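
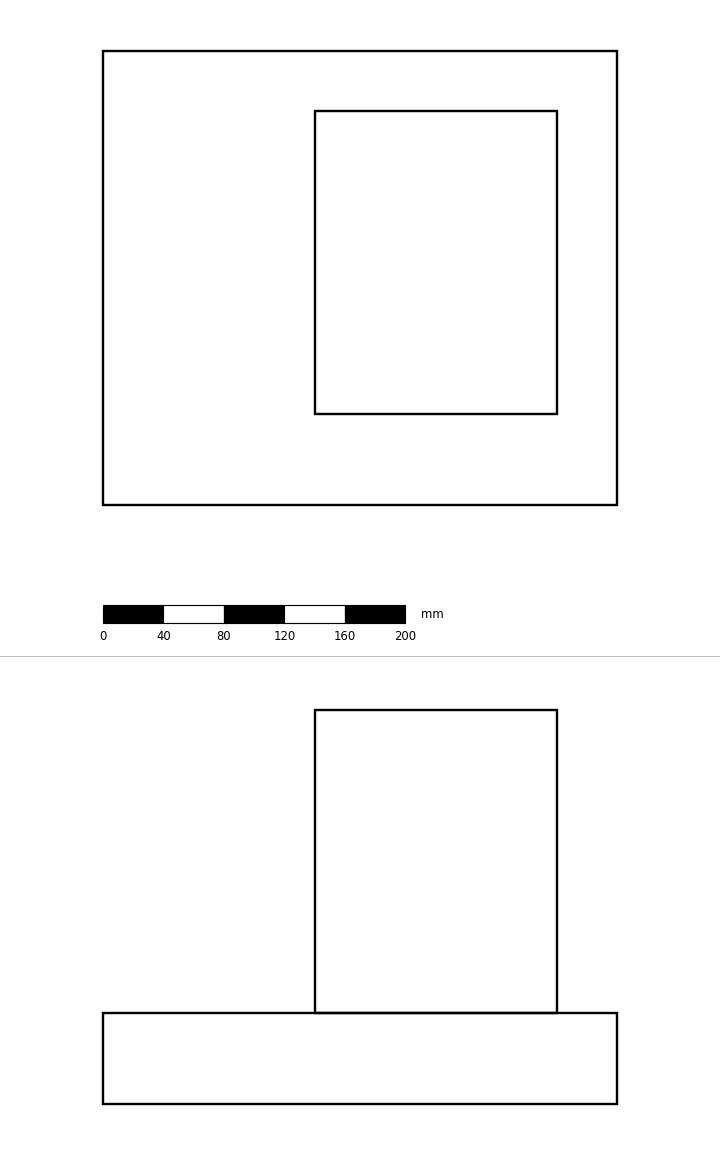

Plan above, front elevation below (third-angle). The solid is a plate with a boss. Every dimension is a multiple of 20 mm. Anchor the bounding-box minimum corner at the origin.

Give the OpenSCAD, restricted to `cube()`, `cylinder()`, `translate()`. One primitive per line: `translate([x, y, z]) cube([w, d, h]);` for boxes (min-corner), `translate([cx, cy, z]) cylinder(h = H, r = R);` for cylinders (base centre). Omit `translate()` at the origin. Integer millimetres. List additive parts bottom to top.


cube([340, 300, 60]);
translate([140, 60, 60]) cube([160, 200, 200]);


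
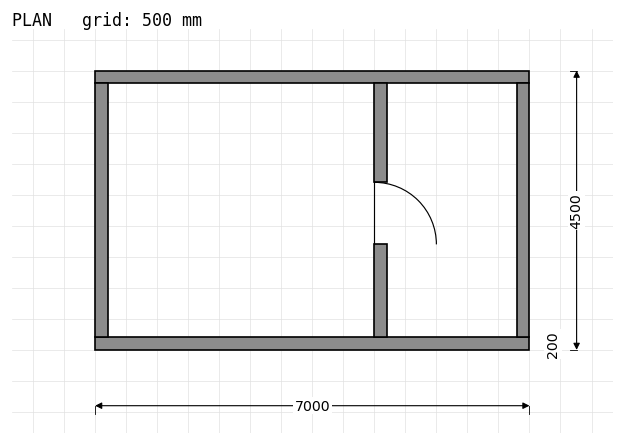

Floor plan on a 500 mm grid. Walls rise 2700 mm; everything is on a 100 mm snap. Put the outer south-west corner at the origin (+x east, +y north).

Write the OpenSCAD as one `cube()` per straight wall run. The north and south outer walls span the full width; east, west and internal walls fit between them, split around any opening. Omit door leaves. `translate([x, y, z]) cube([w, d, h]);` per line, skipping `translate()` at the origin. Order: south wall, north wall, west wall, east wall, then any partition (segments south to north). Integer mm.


cube([7000, 200, 2700]);
translate([0, 4300, 0]) cube([7000, 200, 2700]);
translate([0, 200, 0]) cube([200, 4100, 2700]);
translate([6800, 200, 0]) cube([200, 4100, 2700]);
translate([4500, 200, 0]) cube([200, 1500, 2700]);
translate([4500, 2700, 0]) cube([200, 1600, 2700]);


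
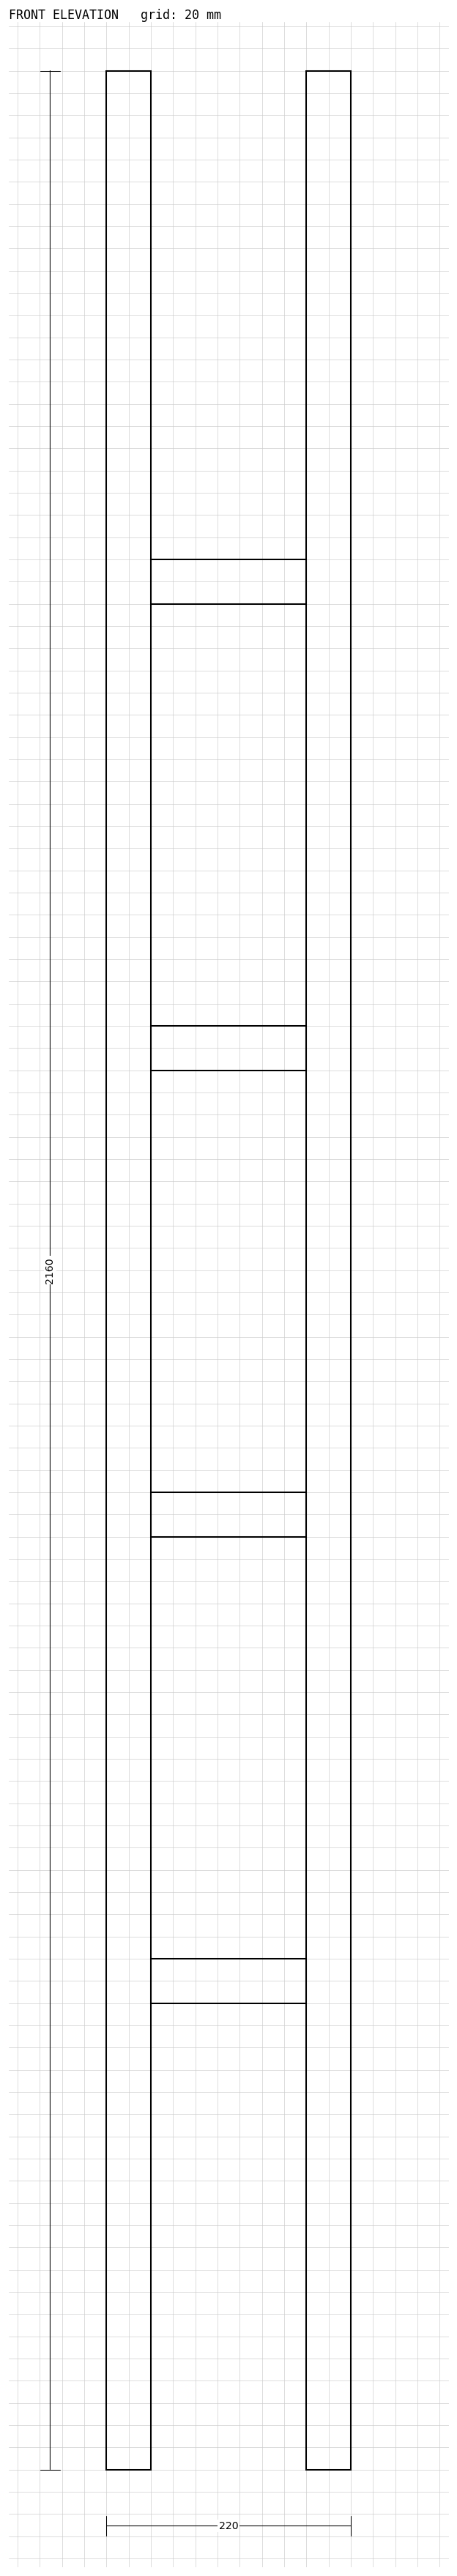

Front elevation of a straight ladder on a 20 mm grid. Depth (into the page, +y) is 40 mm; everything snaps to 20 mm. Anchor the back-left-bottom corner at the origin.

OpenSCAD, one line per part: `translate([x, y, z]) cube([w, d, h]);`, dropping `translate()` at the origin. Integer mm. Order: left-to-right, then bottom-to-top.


cube([40, 40, 2160]);
translate([40, 0, 420]) cube([140, 40, 40]);
translate([40, 0, 840]) cube([140, 40, 40]);
translate([40, 0, 1260]) cube([140, 40, 40]);
translate([40, 0, 1680]) cube([140, 40, 40]);
translate([180, 0, 0]) cube([40, 40, 2160]);


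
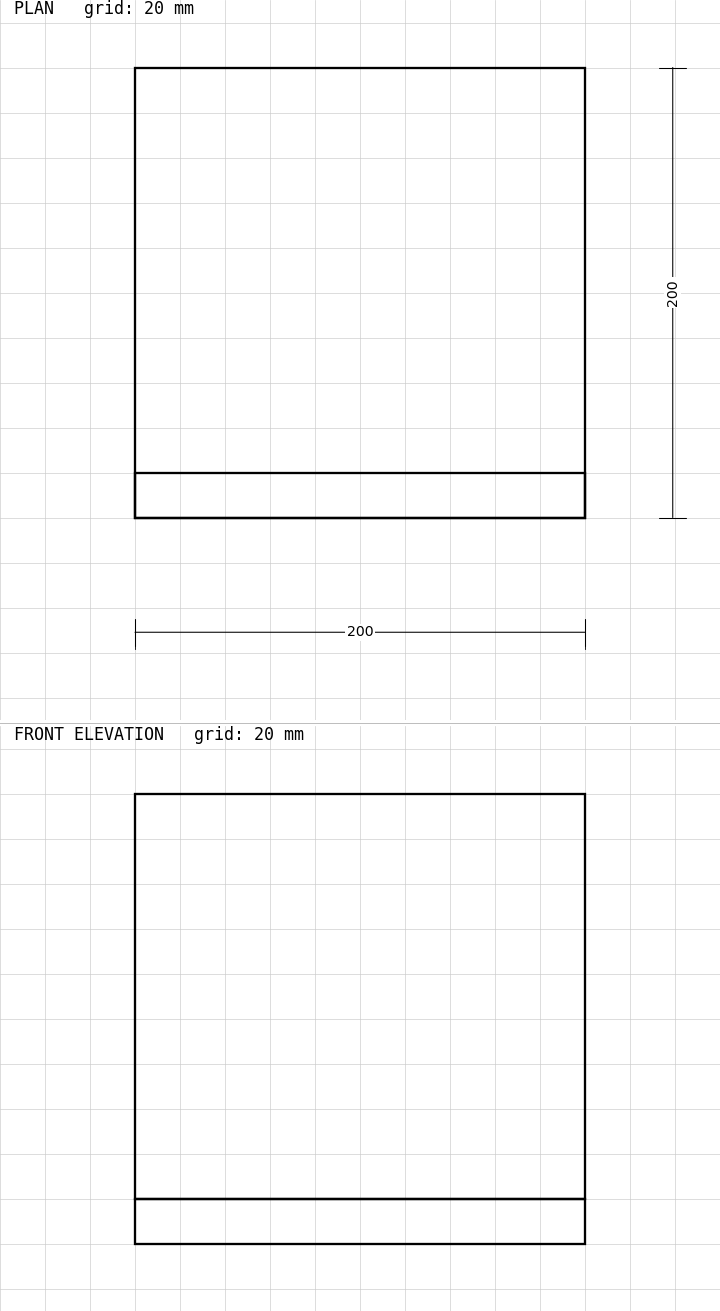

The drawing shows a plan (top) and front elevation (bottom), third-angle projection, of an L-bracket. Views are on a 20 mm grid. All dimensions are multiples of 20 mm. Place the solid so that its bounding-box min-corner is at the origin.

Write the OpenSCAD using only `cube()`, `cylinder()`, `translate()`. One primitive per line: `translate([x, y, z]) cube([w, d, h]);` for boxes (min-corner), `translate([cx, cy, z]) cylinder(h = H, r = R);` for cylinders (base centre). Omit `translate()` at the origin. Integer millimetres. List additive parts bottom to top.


cube([200, 200, 20]);
translate([0, 0, 20]) cube([200, 20, 180]);


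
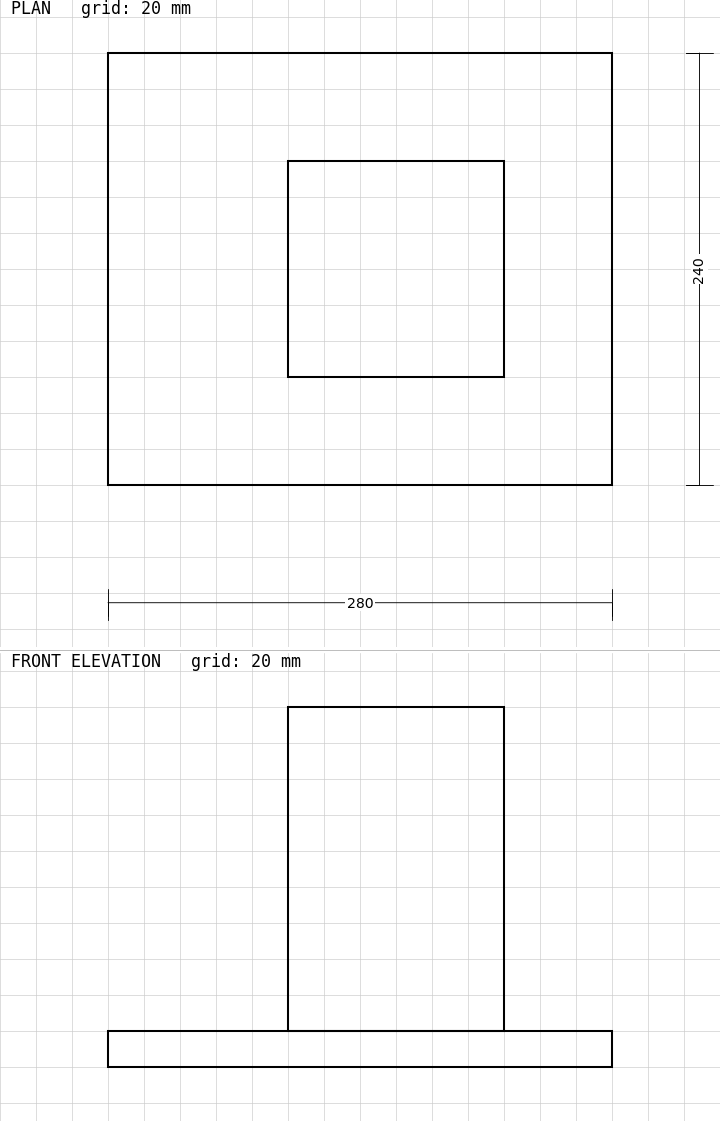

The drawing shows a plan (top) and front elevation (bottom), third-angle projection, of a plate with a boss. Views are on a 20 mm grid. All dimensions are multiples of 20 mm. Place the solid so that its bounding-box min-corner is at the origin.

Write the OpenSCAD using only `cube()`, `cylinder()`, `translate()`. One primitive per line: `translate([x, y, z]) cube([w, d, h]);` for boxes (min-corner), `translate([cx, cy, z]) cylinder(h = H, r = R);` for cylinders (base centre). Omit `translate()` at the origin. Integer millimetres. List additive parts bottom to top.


cube([280, 240, 20]);
translate([100, 60, 20]) cube([120, 120, 180]);


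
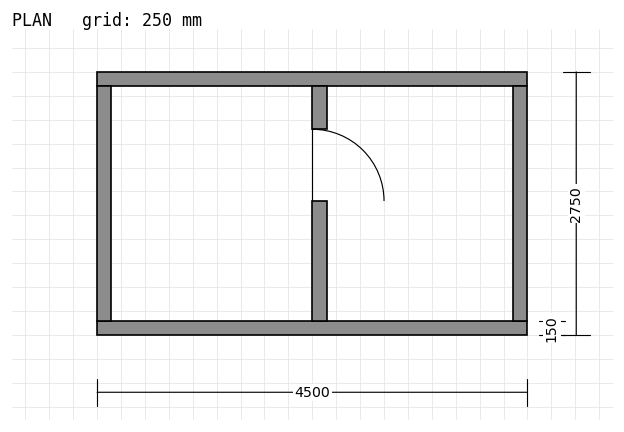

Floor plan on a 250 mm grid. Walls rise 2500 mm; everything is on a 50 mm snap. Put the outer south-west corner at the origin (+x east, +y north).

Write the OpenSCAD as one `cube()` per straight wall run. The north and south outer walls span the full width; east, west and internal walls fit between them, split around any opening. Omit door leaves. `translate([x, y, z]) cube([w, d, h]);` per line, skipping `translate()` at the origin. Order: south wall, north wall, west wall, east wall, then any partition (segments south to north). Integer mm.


cube([4500, 150, 2500]);
translate([0, 2600, 0]) cube([4500, 150, 2500]);
translate([0, 150, 0]) cube([150, 2450, 2500]);
translate([4350, 150, 0]) cube([150, 2450, 2500]);
translate([2250, 150, 0]) cube([150, 1250, 2500]);
translate([2250, 2150, 0]) cube([150, 450, 2500]);


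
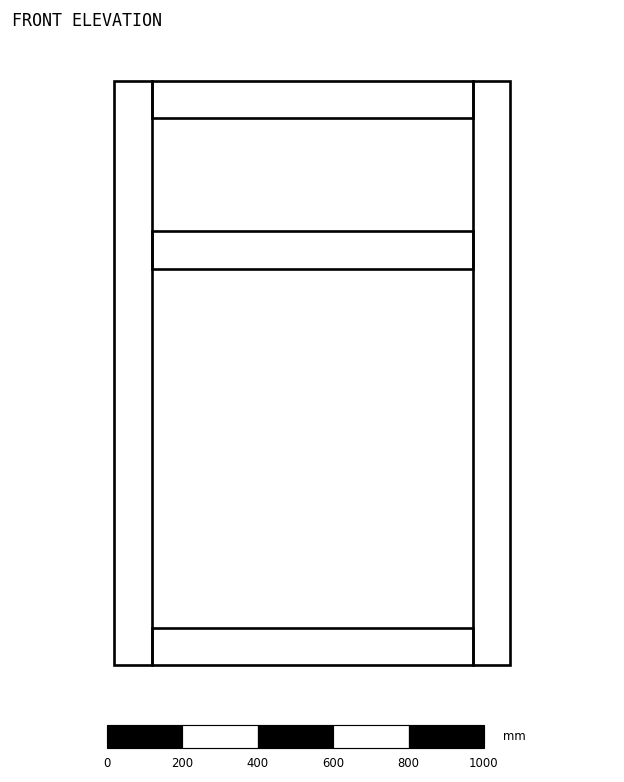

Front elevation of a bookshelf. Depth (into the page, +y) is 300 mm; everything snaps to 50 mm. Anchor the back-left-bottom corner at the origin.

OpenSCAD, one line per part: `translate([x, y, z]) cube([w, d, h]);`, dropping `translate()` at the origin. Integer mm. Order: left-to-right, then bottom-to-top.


cube([100, 300, 1550]);
translate([100, 0, 0]) cube([850, 300, 100]);
translate([100, 0, 1050]) cube([850, 300, 100]);
translate([100, 0, 1450]) cube([850, 300, 100]);
translate([950, 0, 0]) cube([100, 300, 1550]);


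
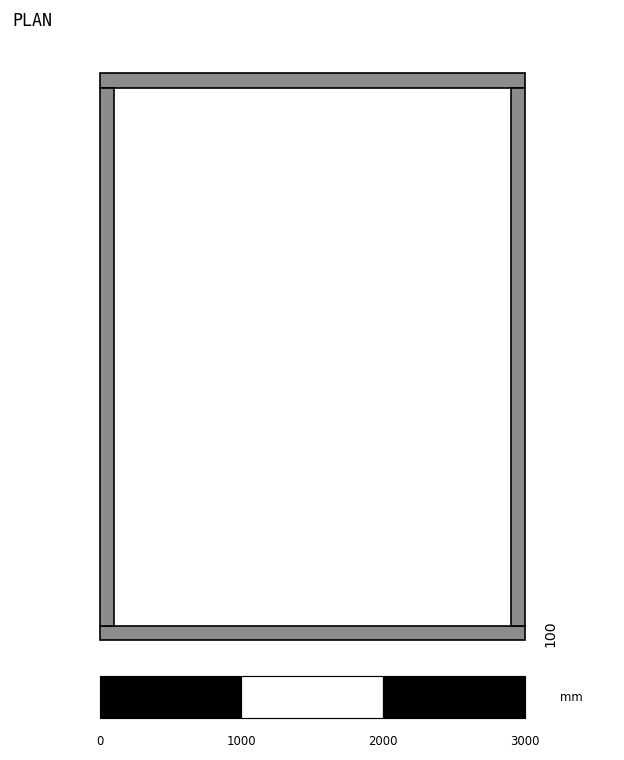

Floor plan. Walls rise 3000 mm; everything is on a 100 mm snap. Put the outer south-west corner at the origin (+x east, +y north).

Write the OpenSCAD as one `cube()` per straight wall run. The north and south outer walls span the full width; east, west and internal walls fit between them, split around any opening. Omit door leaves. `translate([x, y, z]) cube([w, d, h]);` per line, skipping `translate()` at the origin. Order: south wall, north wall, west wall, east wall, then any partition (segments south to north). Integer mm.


cube([3000, 100, 3000]);
translate([0, 3900, 0]) cube([3000, 100, 3000]);
translate([0, 100, 0]) cube([100, 3800, 3000]);
translate([2900, 100, 0]) cube([100, 3800, 3000]);


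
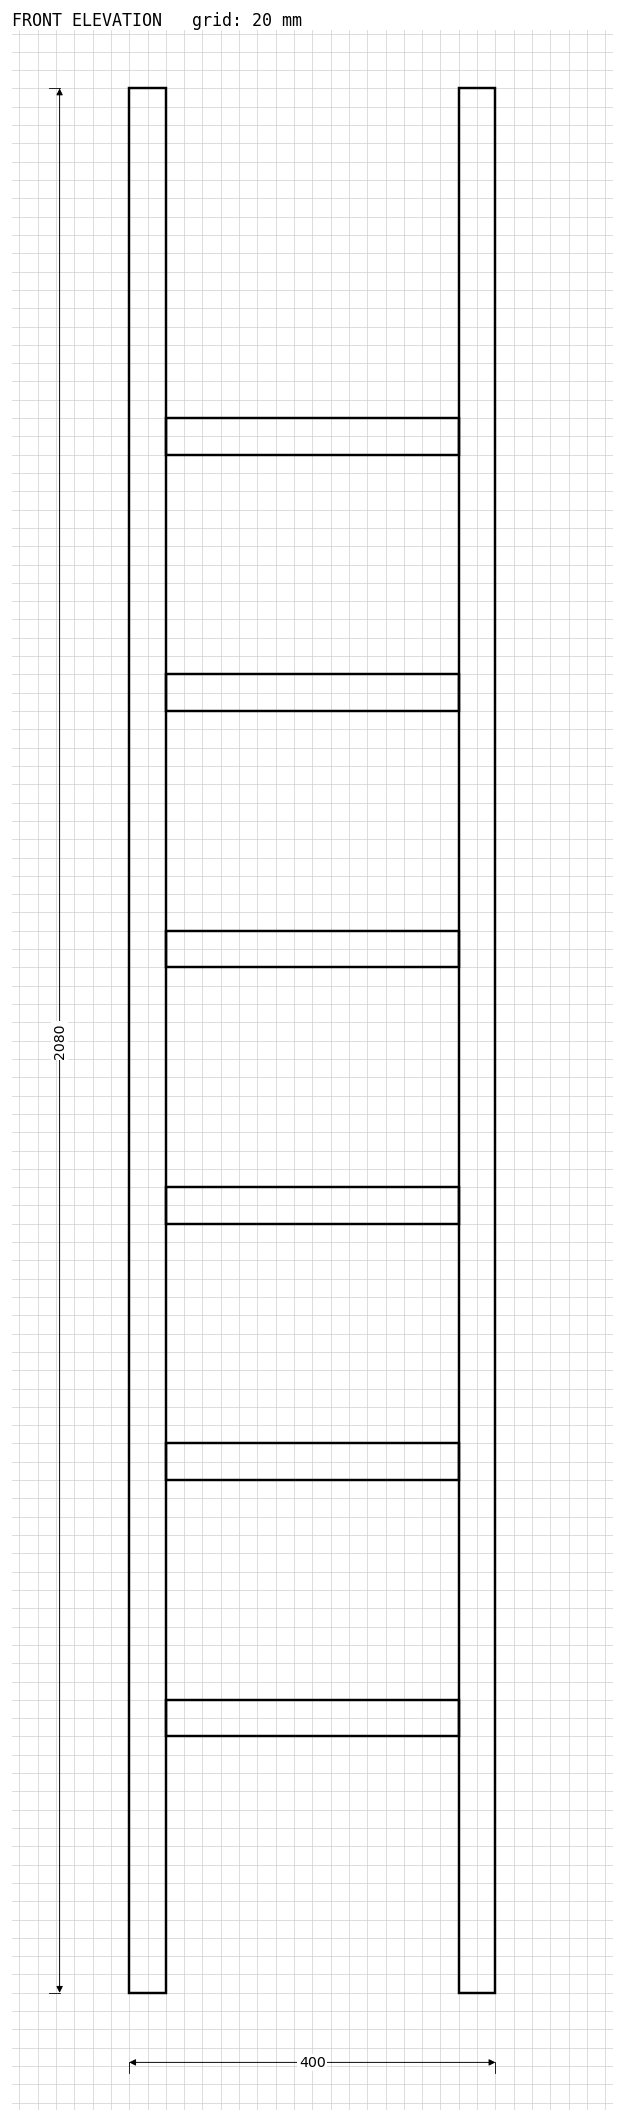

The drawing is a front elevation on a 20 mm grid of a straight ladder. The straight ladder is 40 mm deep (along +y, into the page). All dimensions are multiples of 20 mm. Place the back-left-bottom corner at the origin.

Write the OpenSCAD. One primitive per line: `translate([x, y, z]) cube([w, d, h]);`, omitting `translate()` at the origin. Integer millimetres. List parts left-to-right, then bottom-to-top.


cube([40, 40, 2080]);
translate([40, 0, 280]) cube([320, 40, 40]);
translate([40, 0, 560]) cube([320, 40, 40]);
translate([40, 0, 840]) cube([320, 40, 40]);
translate([40, 0, 1120]) cube([320, 40, 40]);
translate([40, 0, 1400]) cube([320, 40, 40]);
translate([40, 0, 1680]) cube([320, 40, 40]);
translate([360, 0, 0]) cube([40, 40, 2080]);


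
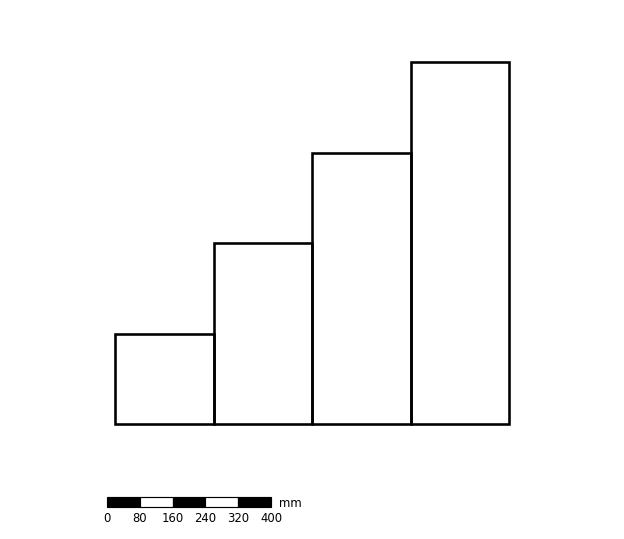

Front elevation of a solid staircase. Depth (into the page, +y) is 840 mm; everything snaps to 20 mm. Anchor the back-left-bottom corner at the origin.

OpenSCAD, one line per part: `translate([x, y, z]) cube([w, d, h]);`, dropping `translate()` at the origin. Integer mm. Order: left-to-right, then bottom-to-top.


cube([240, 840, 220]);
translate([240, 0, 0]) cube([240, 840, 440]);
translate([480, 0, 0]) cube([240, 840, 660]);
translate([720, 0, 0]) cube([240, 840, 880]);


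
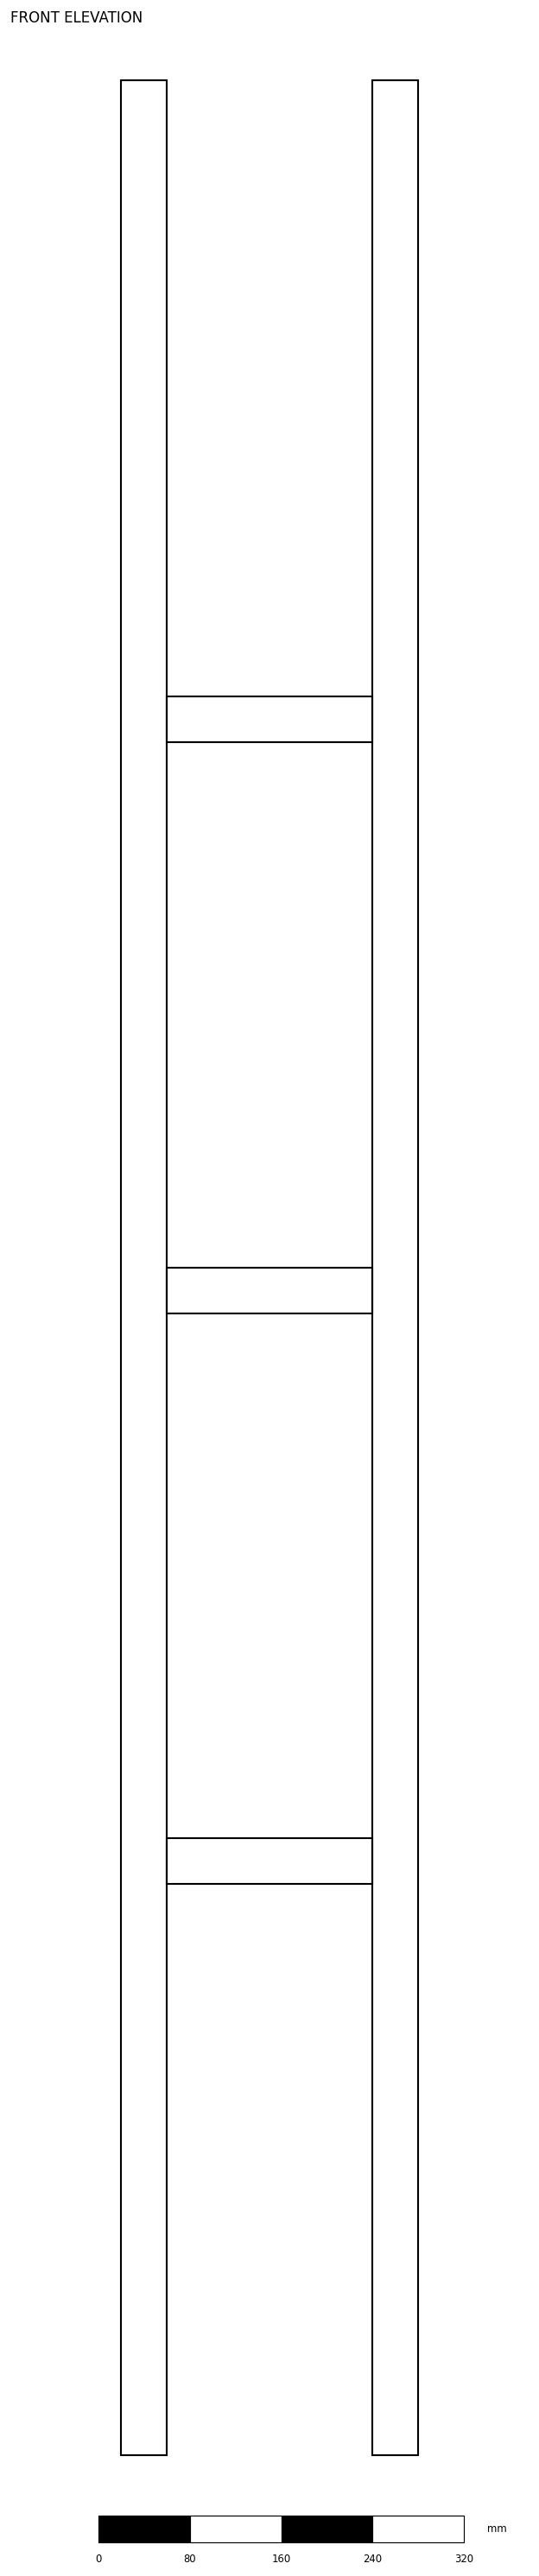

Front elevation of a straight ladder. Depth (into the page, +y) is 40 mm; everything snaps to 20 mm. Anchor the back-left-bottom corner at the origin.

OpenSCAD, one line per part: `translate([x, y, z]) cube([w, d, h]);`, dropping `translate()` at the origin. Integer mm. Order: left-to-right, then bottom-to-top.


cube([40, 40, 2080]);
translate([40, 0, 500]) cube([180, 40, 40]);
translate([40, 0, 1000]) cube([180, 40, 40]);
translate([40, 0, 1500]) cube([180, 40, 40]);
translate([220, 0, 0]) cube([40, 40, 2080]);


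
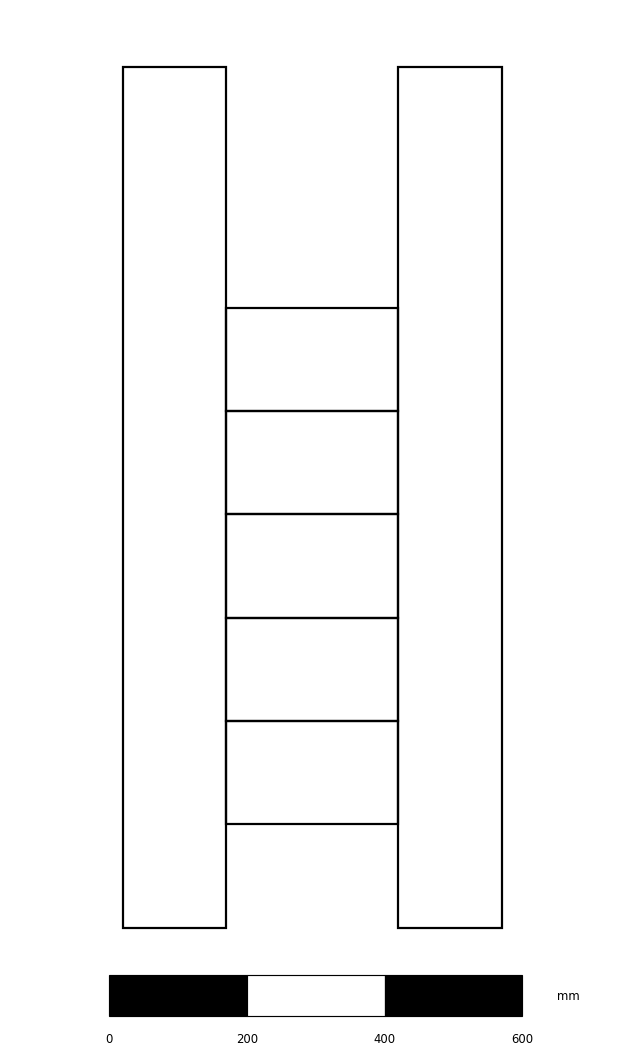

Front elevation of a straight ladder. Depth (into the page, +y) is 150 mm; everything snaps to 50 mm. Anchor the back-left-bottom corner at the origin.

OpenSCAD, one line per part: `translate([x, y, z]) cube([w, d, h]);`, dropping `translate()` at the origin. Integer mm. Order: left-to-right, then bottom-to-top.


cube([150, 150, 1250]);
translate([150, 0, 150]) cube([250, 150, 150]);
translate([150, 0, 300]) cube([250, 150, 150]);
translate([150, 0, 450]) cube([250, 150, 150]);
translate([150, 0, 600]) cube([250, 150, 150]);
translate([150, 0, 750]) cube([250, 150, 150]);
translate([400, 0, 0]) cube([150, 150, 1250]);


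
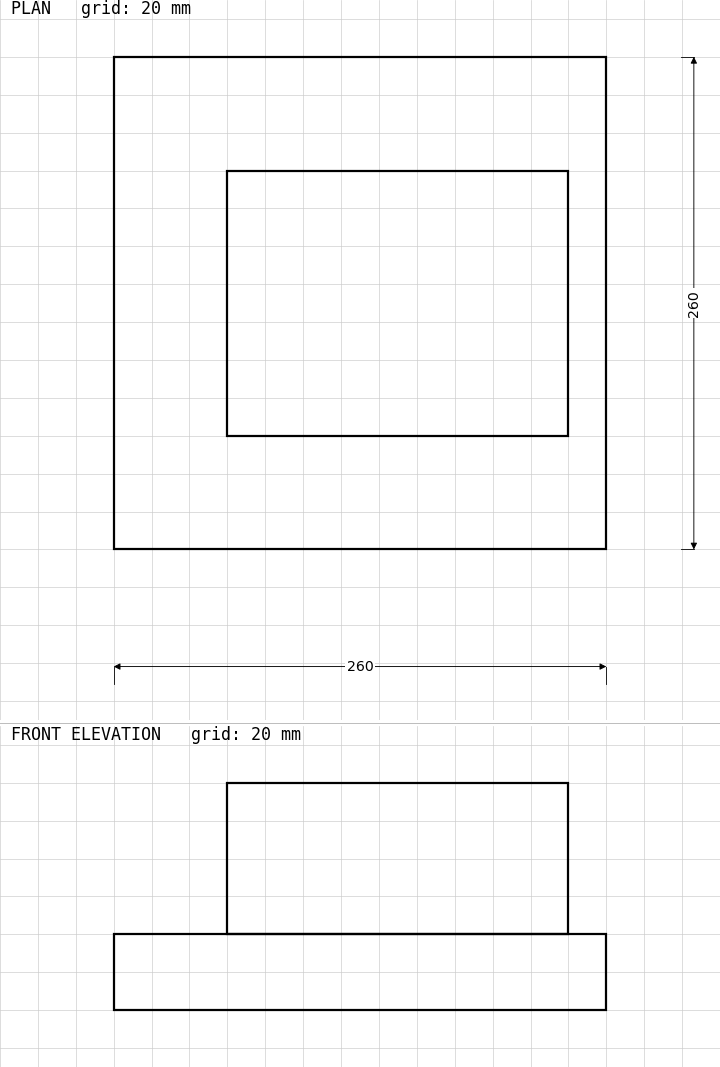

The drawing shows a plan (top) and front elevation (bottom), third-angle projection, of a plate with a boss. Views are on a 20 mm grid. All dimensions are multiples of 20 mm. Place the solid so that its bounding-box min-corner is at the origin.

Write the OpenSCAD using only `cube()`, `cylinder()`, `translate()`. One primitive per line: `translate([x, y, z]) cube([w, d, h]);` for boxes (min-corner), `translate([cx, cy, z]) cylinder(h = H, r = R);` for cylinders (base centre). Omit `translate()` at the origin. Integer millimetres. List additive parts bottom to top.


cube([260, 260, 40]);
translate([60, 60, 40]) cube([180, 140, 80]);


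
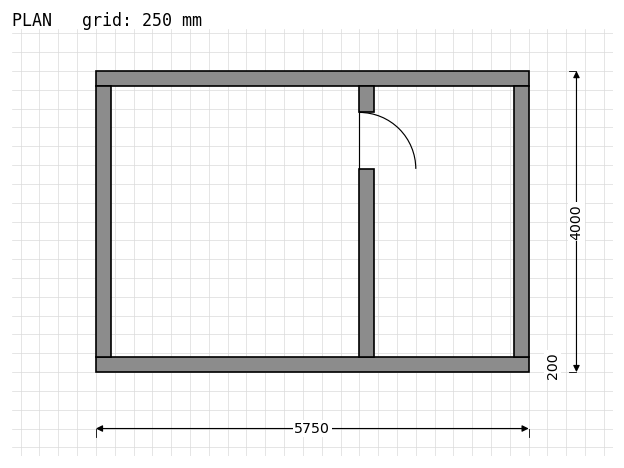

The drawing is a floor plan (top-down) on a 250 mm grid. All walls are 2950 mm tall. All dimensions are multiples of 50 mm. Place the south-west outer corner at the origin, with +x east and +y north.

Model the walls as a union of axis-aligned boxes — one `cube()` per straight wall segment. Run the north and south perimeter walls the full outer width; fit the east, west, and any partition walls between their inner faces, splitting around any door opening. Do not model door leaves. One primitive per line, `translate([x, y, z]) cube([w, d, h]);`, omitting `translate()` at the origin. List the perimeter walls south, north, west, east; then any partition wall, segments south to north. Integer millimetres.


cube([5750, 200, 2950]);
translate([0, 3800, 0]) cube([5750, 200, 2950]);
translate([0, 200, 0]) cube([200, 3600, 2950]);
translate([5550, 200, 0]) cube([200, 3600, 2950]);
translate([3500, 200, 0]) cube([200, 2500, 2950]);
translate([3500, 3450, 0]) cube([200, 350, 2950]);


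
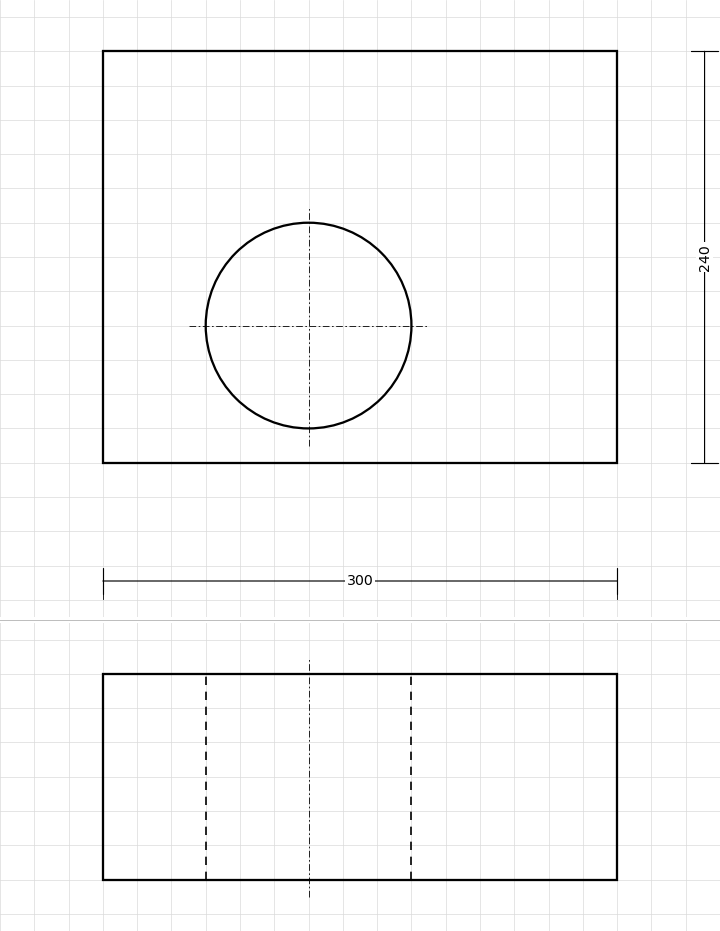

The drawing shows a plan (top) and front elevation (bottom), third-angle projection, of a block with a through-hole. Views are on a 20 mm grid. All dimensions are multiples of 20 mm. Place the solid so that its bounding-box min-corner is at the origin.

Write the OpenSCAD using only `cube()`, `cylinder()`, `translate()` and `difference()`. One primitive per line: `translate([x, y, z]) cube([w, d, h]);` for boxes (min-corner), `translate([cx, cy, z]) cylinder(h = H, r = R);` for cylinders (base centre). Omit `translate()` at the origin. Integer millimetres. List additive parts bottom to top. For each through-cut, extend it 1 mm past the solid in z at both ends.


difference() {
  cube([300, 240, 120]);
  translate([120, 80, -1]) cylinder(h = 122, r = 60);
}


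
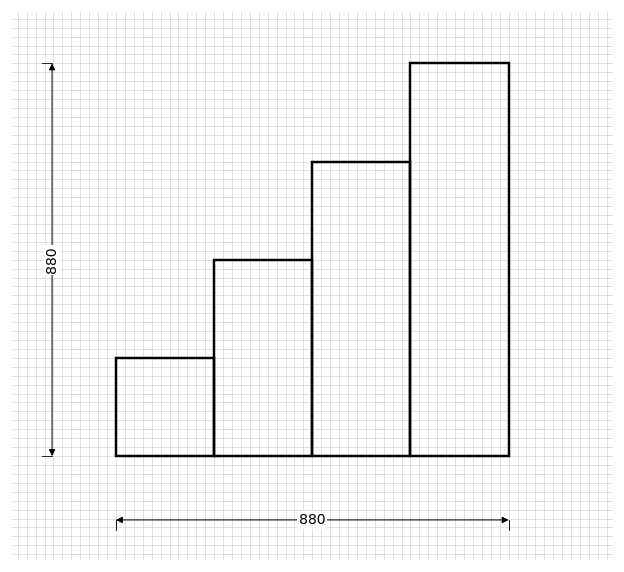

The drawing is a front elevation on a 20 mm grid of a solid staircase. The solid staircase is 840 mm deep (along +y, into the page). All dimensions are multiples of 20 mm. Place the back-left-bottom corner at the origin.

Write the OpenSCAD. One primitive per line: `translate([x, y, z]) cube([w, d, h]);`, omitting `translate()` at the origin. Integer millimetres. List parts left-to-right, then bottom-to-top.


cube([220, 840, 220]);
translate([220, 0, 0]) cube([220, 840, 440]);
translate([440, 0, 0]) cube([220, 840, 660]);
translate([660, 0, 0]) cube([220, 840, 880]);


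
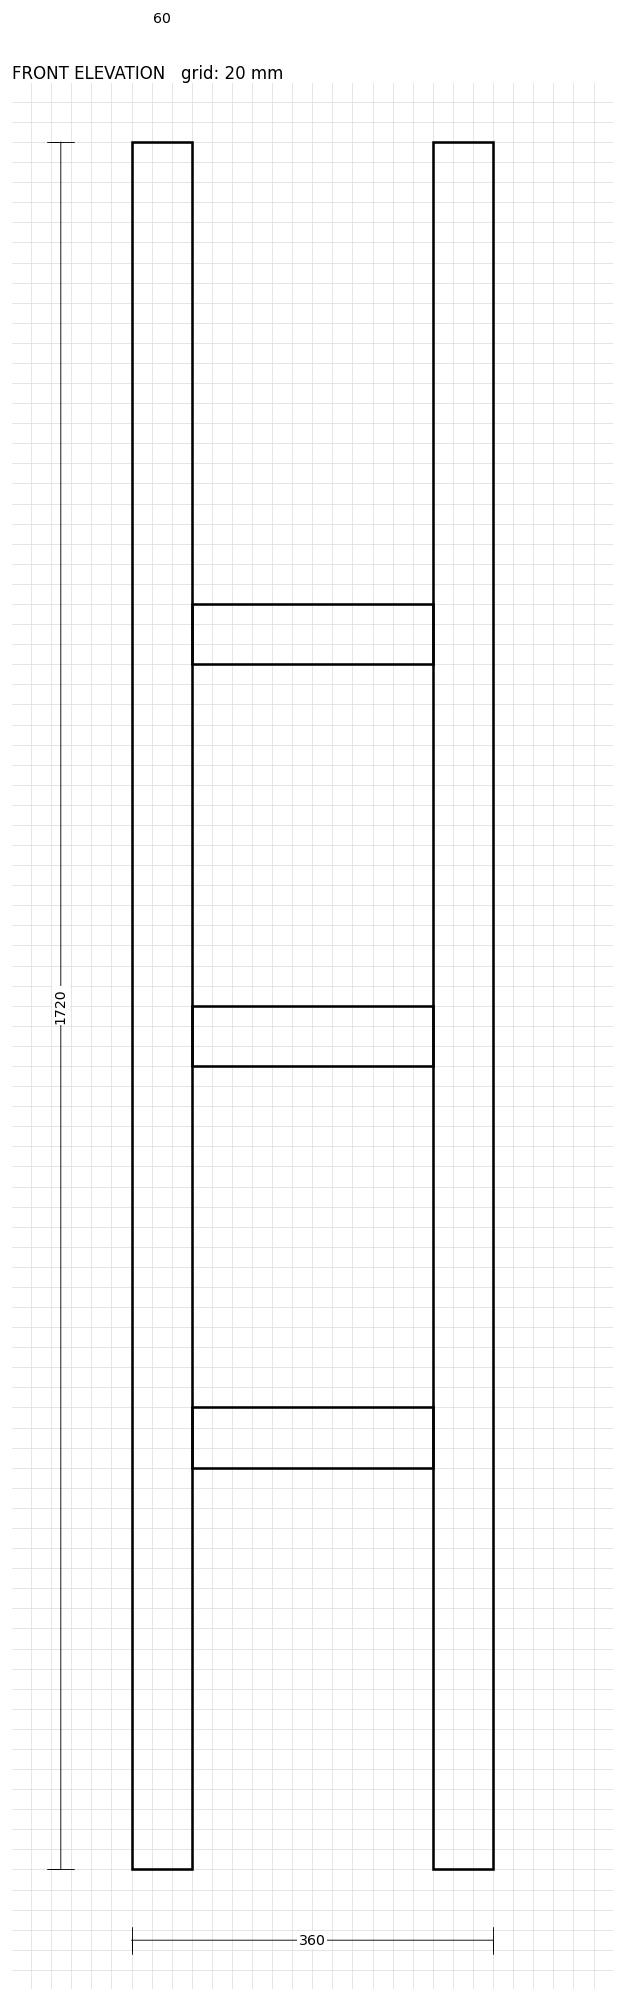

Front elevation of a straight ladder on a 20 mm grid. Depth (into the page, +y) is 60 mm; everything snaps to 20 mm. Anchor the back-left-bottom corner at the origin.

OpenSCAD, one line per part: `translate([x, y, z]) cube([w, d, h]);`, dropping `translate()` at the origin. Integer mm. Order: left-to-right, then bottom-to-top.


cube([60, 60, 1720]);
translate([60, 0, 400]) cube([240, 60, 60]);
translate([60, 0, 800]) cube([240, 60, 60]);
translate([60, 0, 1200]) cube([240, 60, 60]);
translate([300, 0, 0]) cube([60, 60, 1720]);


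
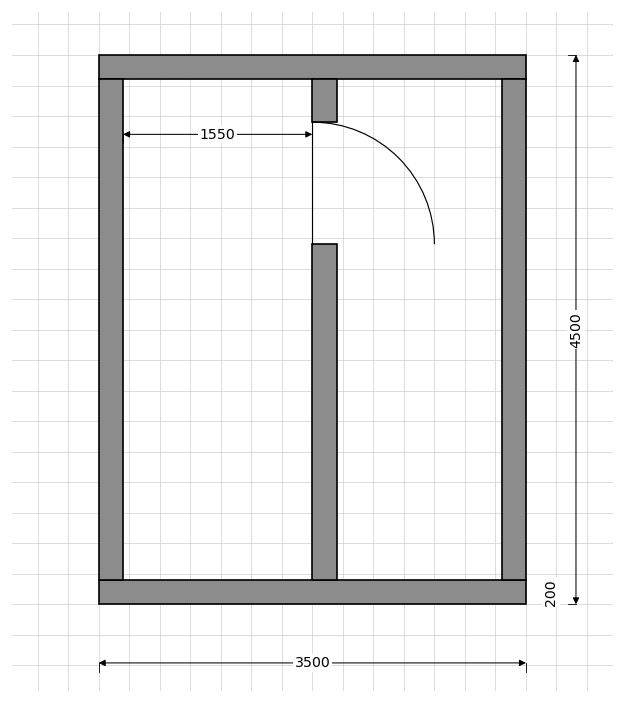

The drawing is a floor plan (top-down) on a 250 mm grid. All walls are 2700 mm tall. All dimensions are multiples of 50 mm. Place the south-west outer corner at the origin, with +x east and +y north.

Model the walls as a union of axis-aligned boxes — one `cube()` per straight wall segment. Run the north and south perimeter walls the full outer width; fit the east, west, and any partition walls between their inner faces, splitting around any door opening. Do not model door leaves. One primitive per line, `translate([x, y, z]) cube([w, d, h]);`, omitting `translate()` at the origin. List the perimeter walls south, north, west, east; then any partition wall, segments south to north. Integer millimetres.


cube([3500, 200, 2700]);
translate([0, 4300, 0]) cube([3500, 200, 2700]);
translate([0, 200, 0]) cube([200, 4100, 2700]);
translate([3300, 200, 0]) cube([200, 4100, 2700]);
translate([1750, 200, 0]) cube([200, 2750, 2700]);
translate([1750, 3950, 0]) cube([200, 350, 2700]);


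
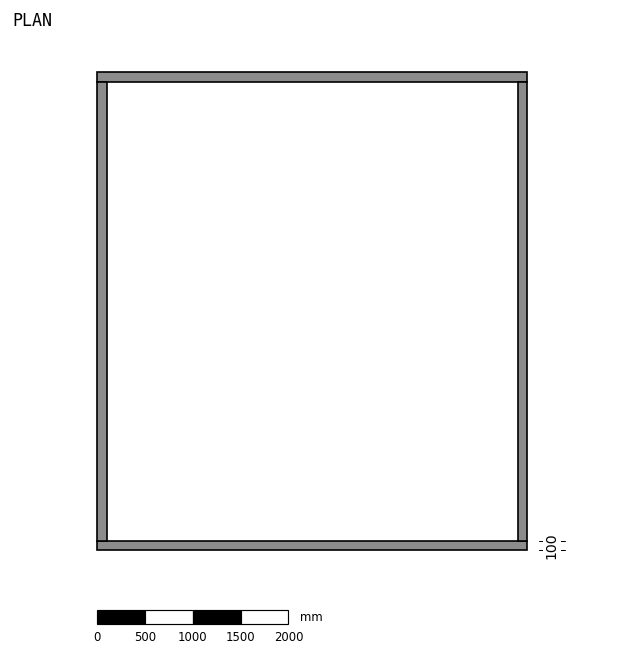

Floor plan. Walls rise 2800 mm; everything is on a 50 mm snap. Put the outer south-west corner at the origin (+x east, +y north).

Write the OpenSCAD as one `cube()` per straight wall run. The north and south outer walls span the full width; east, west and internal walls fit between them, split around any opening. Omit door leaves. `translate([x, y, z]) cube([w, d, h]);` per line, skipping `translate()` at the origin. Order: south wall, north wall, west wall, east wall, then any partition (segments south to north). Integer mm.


cube([4500, 100, 2800]);
translate([0, 4900, 0]) cube([4500, 100, 2800]);
translate([0, 100, 0]) cube([100, 4800, 2800]);
translate([4400, 100, 0]) cube([100, 4800, 2800]);


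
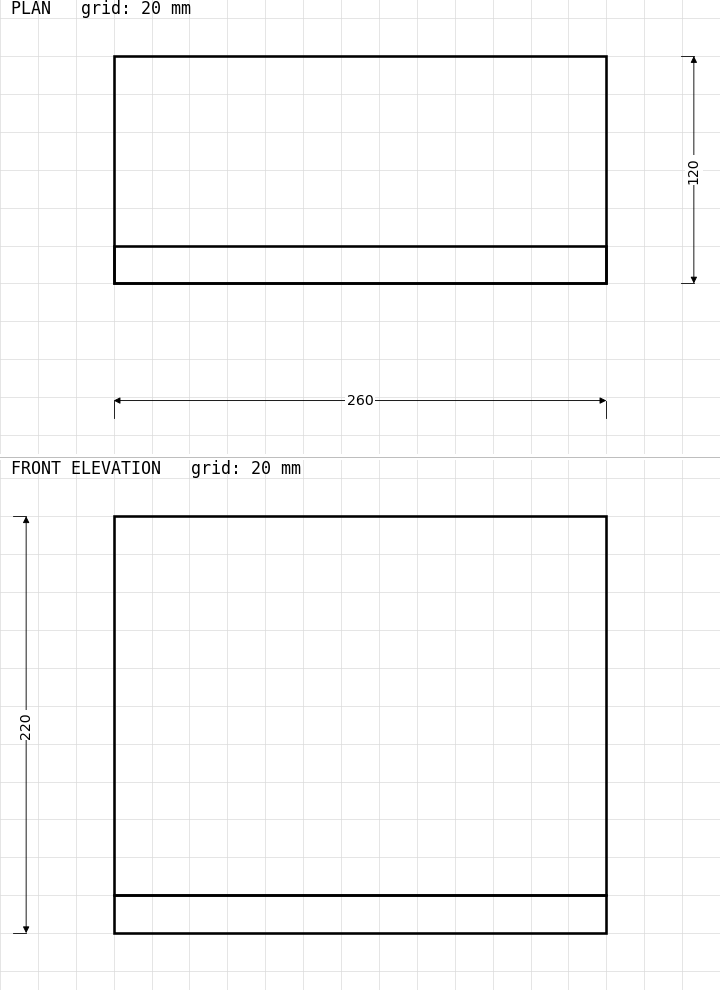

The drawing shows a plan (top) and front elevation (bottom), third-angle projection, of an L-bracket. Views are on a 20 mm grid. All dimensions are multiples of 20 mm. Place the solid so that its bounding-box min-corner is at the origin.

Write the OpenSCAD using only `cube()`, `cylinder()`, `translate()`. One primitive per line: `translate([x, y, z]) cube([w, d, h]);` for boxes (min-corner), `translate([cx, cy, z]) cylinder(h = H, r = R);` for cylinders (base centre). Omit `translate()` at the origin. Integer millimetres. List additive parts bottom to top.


cube([260, 120, 20]);
translate([0, 0, 20]) cube([260, 20, 200]);


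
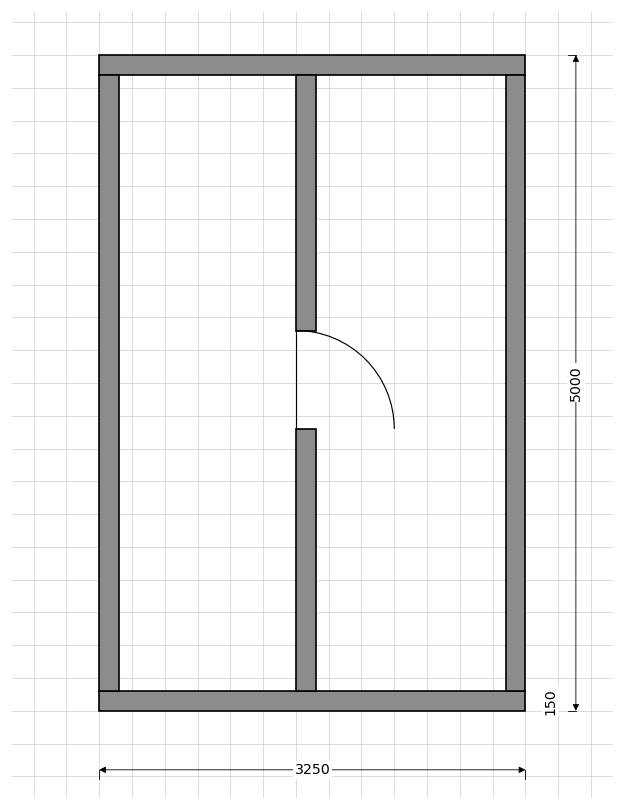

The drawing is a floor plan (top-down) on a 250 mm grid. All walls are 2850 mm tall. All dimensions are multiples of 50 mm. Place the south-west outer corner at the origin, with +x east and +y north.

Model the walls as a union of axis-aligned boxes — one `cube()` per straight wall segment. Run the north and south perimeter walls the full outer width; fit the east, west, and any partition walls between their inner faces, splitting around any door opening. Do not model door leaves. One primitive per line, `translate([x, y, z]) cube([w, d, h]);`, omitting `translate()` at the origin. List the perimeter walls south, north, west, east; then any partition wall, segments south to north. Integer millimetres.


cube([3250, 150, 2850]);
translate([0, 4850, 0]) cube([3250, 150, 2850]);
translate([0, 150, 0]) cube([150, 4700, 2850]);
translate([3100, 150, 0]) cube([150, 4700, 2850]);
translate([1500, 150, 0]) cube([150, 2000, 2850]);
translate([1500, 2900, 0]) cube([150, 1950, 2850]);


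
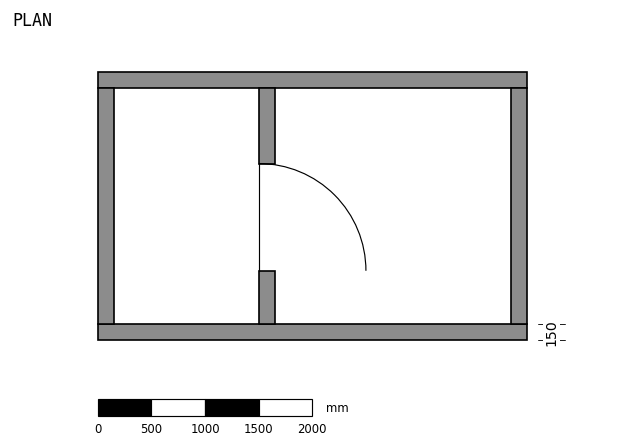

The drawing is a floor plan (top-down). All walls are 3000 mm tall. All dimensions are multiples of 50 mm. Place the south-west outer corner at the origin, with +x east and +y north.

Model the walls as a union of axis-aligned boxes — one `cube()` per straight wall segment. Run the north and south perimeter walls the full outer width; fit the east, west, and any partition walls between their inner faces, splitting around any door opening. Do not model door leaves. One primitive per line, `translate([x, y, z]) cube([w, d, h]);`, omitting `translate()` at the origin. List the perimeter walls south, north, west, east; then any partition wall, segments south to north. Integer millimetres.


cube([4000, 150, 3000]);
translate([0, 2350, 0]) cube([4000, 150, 3000]);
translate([0, 150, 0]) cube([150, 2200, 3000]);
translate([3850, 150, 0]) cube([150, 2200, 3000]);
translate([1500, 150, 0]) cube([150, 500, 3000]);
translate([1500, 1650, 0]) cube([150, 700, 3000]);


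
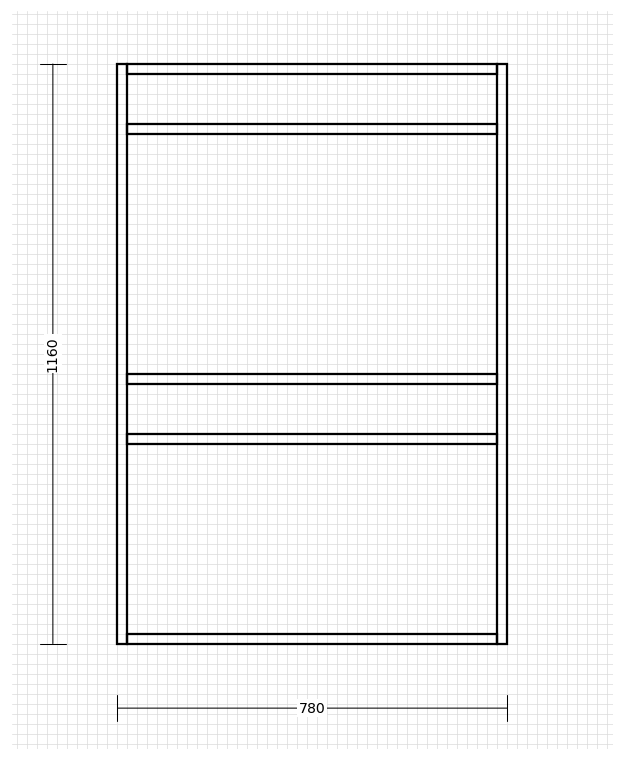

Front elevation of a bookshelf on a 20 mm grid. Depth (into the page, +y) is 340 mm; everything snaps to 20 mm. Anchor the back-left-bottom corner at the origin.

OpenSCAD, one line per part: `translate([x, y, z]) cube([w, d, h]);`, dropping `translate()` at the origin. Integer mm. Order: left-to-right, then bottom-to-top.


cube([20, 340, 1160]);
translate([20, 0, 0]) cube([740, 340, 20]);
translate([20, 0, 400]) cube([740, 340, 20]);
translate([20, 0, 520]) cube([740, 340, 20]);
translate([20, 0, 1020]) cube([740, 340, 20]);
translate([20, 0, 1140]) cube([740, 340, 20]);
translate([760, 0, 0]) cube([20, 340, 1160]);


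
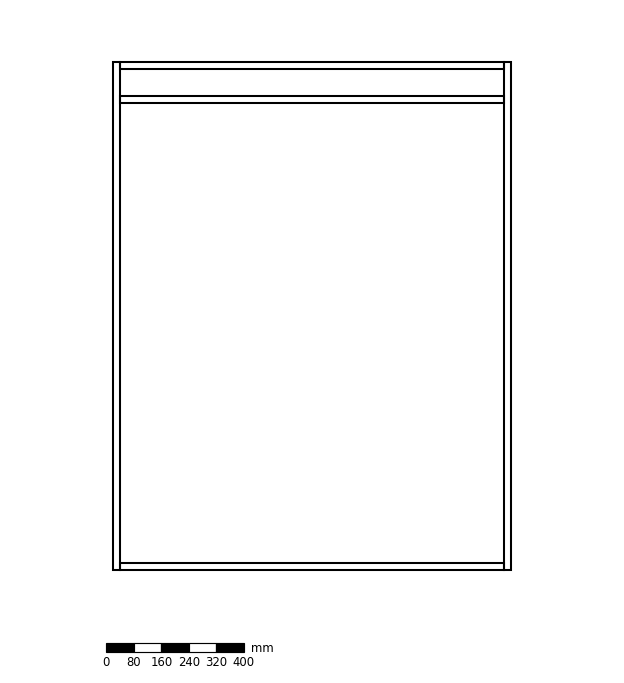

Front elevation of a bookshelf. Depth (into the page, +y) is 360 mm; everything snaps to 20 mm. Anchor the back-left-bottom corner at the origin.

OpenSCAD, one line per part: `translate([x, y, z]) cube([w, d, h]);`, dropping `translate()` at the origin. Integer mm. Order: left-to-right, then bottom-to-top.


cube([20, 360, 1480]);
translate([20, 0, 0]) cube([1120, 360, 20]);
translate([20, 0, 1360]) cube([1120, 360, 20]);
translate([20, 0, 1460]) cube([1120, 360, 20]);
translate([1140, 0, 0]) cube([20, 360, 1480]);


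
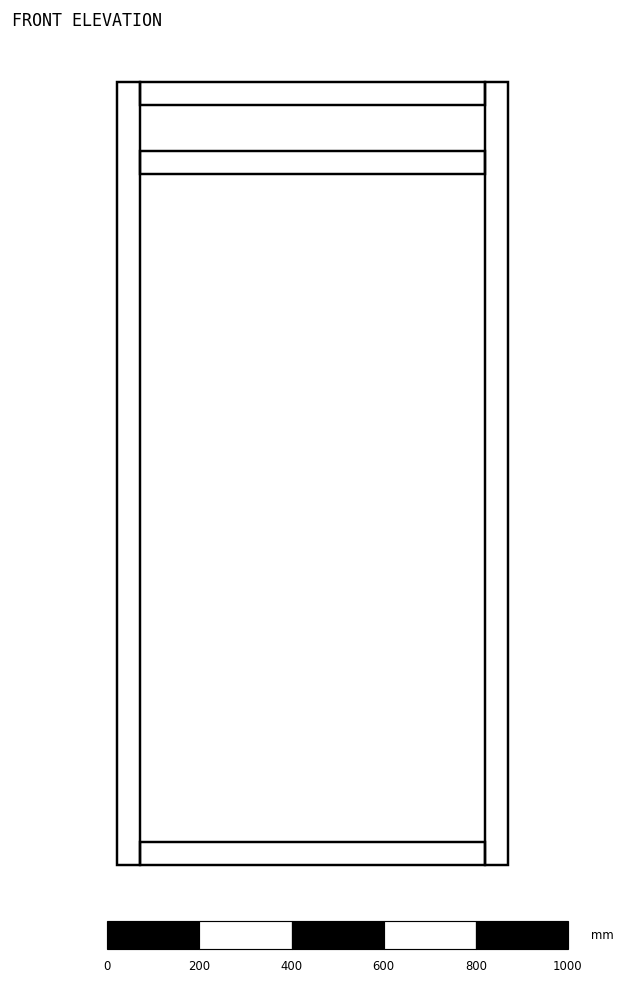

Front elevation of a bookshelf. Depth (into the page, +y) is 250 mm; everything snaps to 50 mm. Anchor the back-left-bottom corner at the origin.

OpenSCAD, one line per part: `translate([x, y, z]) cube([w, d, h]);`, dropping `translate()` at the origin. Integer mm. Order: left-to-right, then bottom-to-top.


cube([50, 250, 1700]);
translate([50, 0, 0]) cube([750, 250, 50]);
translate([50, 0, 1500]) cube([750, 250, 50]);
translate([50, 0, 1650]) cube([750, 250, 50]);
translate([800, 0, 0]) cube([50, 250, 1700]);


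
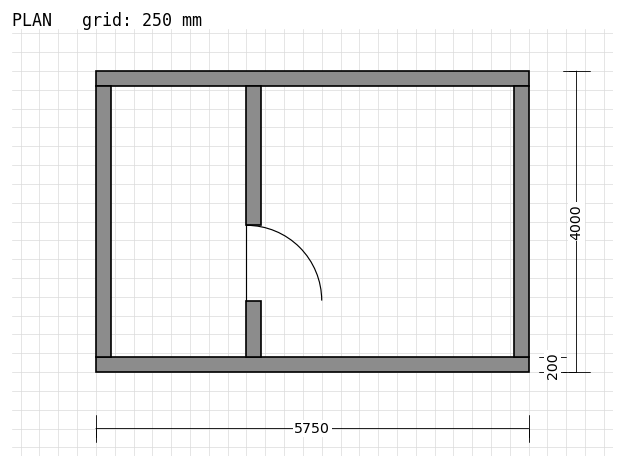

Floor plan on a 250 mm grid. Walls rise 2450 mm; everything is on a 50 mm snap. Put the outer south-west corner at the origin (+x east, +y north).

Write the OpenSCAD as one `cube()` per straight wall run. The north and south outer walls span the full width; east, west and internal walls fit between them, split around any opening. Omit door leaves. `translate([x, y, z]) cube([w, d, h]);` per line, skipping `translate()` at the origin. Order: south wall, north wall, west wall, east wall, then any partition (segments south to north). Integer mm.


cube([5750, 200, 2450]);
translate([0, 3800, 0]) cube([5750, 200, 2450]);
translate([0, 200, 0]) cube([200, 3600, 2450]);
translate([5550, 200, 0]) cube([200, 3600, 2450]);
translate([2000, 200, 0]) cube([200, 750, 2450]);
translate([2000, 1950, 0]) cube([200, 1850, 2450]);


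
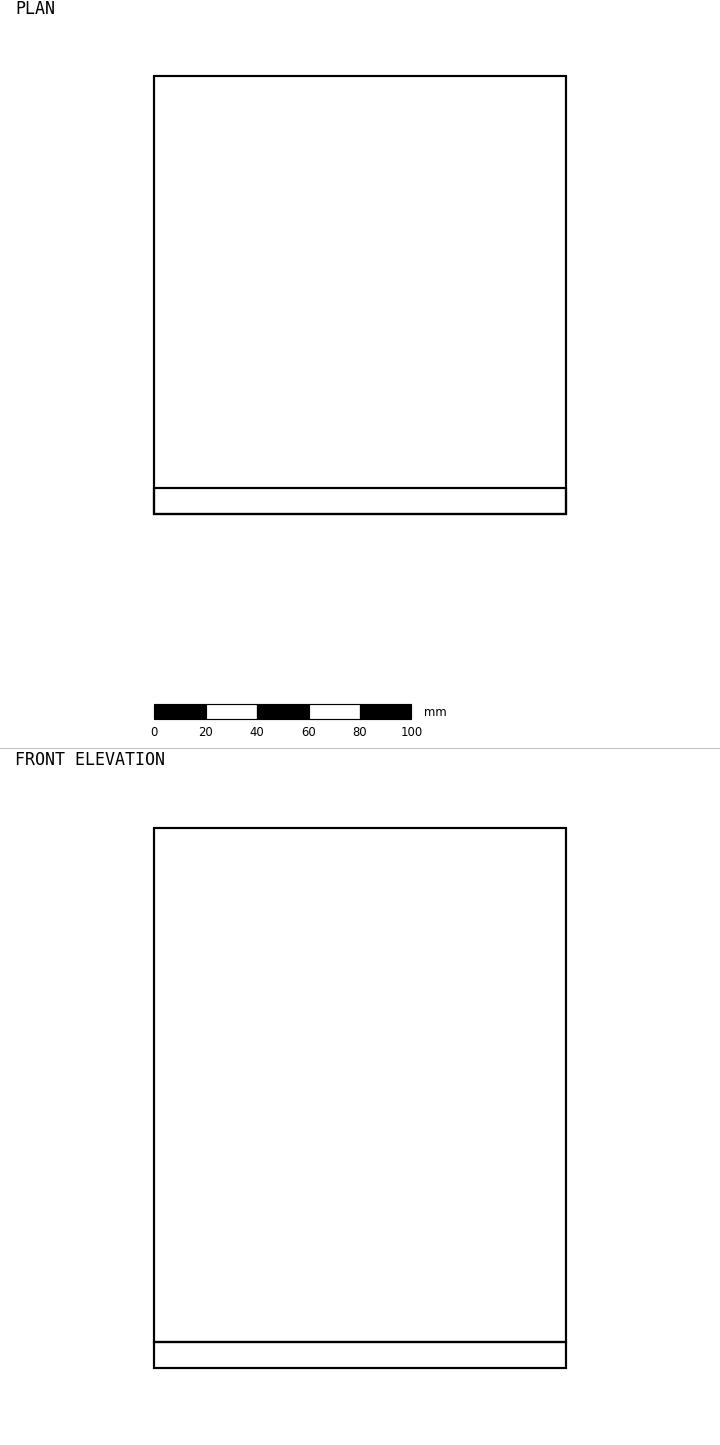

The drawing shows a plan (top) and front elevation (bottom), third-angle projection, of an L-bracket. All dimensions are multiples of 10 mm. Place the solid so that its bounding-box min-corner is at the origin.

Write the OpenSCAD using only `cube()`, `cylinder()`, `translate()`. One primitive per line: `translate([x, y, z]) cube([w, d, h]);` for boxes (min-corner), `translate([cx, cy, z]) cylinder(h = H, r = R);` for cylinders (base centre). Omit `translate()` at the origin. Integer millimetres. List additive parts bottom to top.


cube([160, 170, 10]);
translate([0, 0, 10]) cube([160, 10, 200]);


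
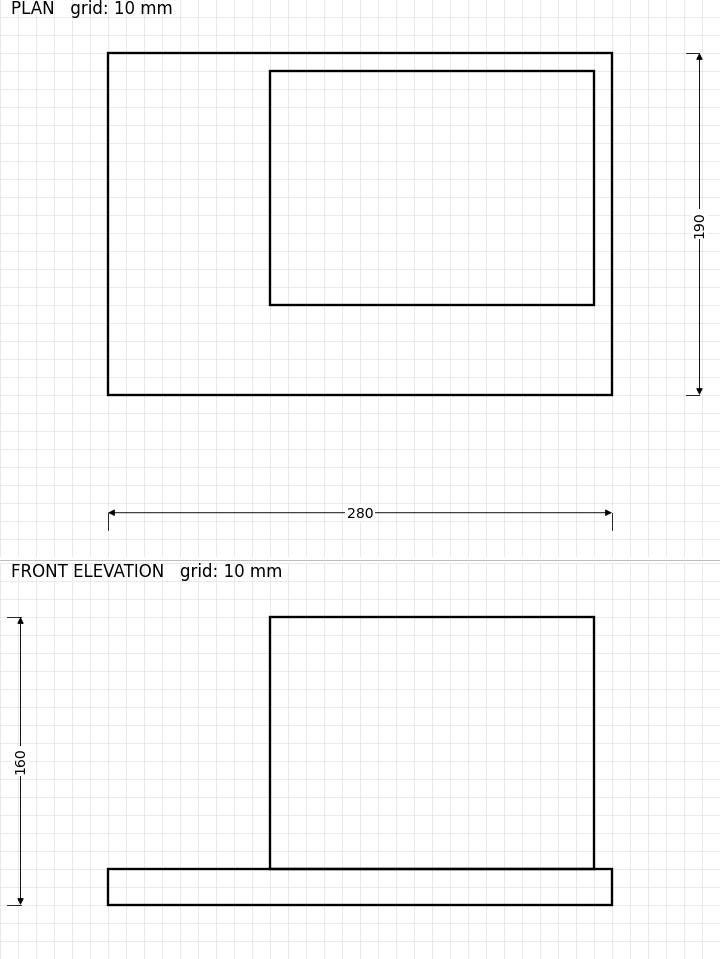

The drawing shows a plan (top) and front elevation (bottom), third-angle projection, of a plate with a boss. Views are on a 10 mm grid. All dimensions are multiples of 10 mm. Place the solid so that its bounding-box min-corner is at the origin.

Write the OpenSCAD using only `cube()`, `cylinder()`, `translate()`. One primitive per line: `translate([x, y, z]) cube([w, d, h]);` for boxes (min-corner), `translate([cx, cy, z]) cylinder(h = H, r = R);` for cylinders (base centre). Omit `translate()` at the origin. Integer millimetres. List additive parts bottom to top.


cube([280, 190, 20]);
translate([90, 50, 20]) cube([180, 130, 140]);


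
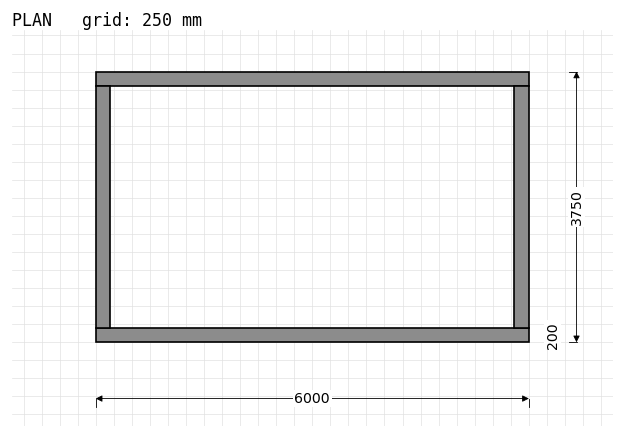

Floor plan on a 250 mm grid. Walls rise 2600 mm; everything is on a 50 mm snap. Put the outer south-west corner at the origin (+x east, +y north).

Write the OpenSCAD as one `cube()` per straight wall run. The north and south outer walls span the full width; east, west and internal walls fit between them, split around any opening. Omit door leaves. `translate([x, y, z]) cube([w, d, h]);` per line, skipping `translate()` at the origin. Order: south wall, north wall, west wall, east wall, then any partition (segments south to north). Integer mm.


cube([6000, 200, 2600]);
translate([0, 3550, 0]) cube([6000, 200, 2600]);
translate([0, 200, 0]) cube([200, 3350, 2600]);
translate([5800, 200, 0]) cube([200, 3350, 2600]);


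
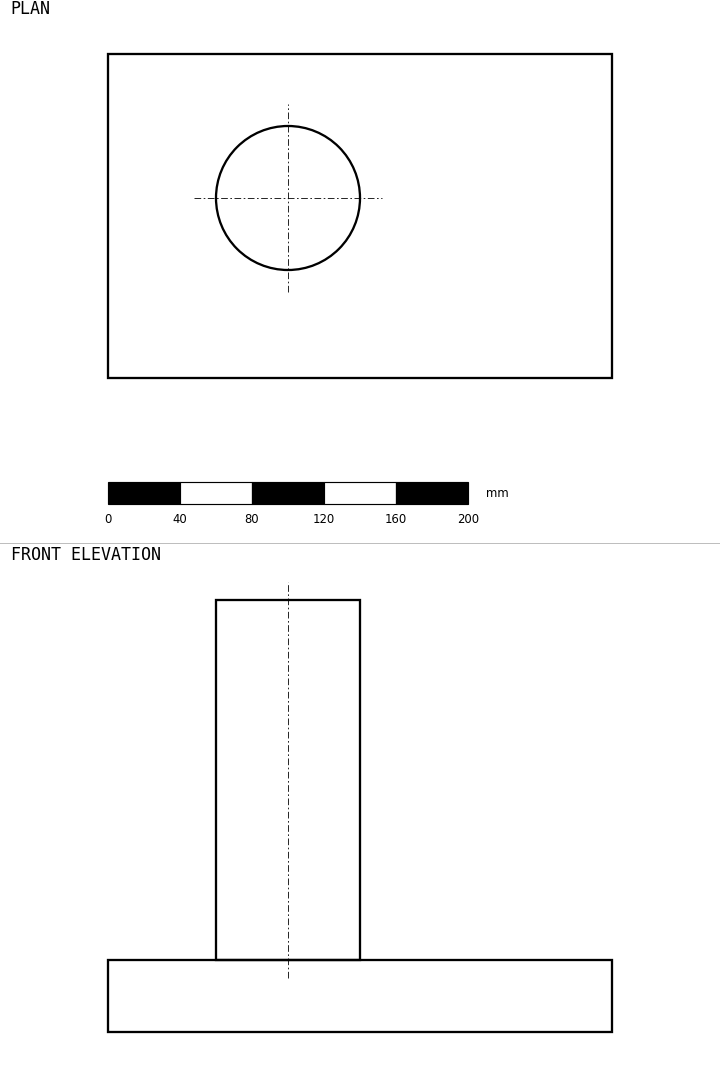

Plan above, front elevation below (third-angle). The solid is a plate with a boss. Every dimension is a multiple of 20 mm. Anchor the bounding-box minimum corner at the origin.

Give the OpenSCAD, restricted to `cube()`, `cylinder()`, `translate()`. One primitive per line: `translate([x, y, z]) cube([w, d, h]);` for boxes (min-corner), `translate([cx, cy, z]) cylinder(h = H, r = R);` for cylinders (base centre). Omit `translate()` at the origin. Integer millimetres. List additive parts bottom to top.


cube([280, 180, 40]);
translate([100, 100, 40]) cylinder(h = 200, r = 40);


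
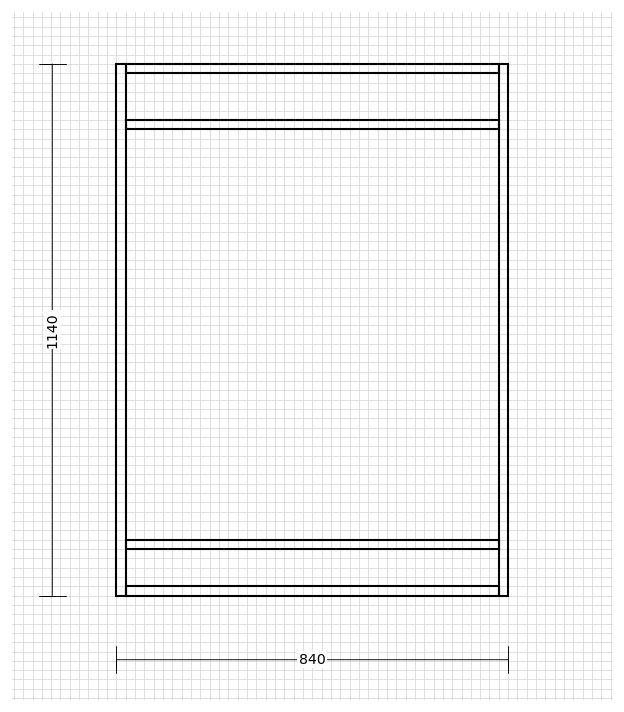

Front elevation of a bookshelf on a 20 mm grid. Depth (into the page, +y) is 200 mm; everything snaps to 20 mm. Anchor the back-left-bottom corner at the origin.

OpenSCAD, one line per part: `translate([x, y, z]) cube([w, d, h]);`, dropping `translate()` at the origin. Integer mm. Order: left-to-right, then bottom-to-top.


cube([20, 200, 1140]);
translate([20, 0, 0]) cube([800, 200, 20]);
translate([20, 0, 100]) cube([800, 200, 20]);
translate([20, 0, 1000]) cube([800, 200, 20]);
translate([20, 0, 1120]) cube([800, 200, 20]);
translate([820, 0, 0]) cube([20, 200, 1140]);


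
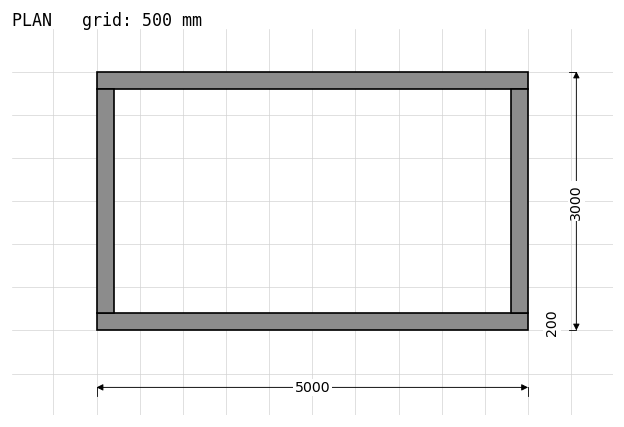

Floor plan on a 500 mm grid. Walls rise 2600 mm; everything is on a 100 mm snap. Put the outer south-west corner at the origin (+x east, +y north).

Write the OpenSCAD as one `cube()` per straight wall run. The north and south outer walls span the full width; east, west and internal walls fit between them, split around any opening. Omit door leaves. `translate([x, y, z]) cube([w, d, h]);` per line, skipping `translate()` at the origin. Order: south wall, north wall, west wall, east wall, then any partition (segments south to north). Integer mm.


cube([5000, 200, 2600]);
translate([0, 2800, 0]) cube([5000, 200, 2600]);
translate([0, 200, 0]) cube([200, 2600, 2600]);
translate([4800, 200, 0]) cube([200, 2600, 2600]);


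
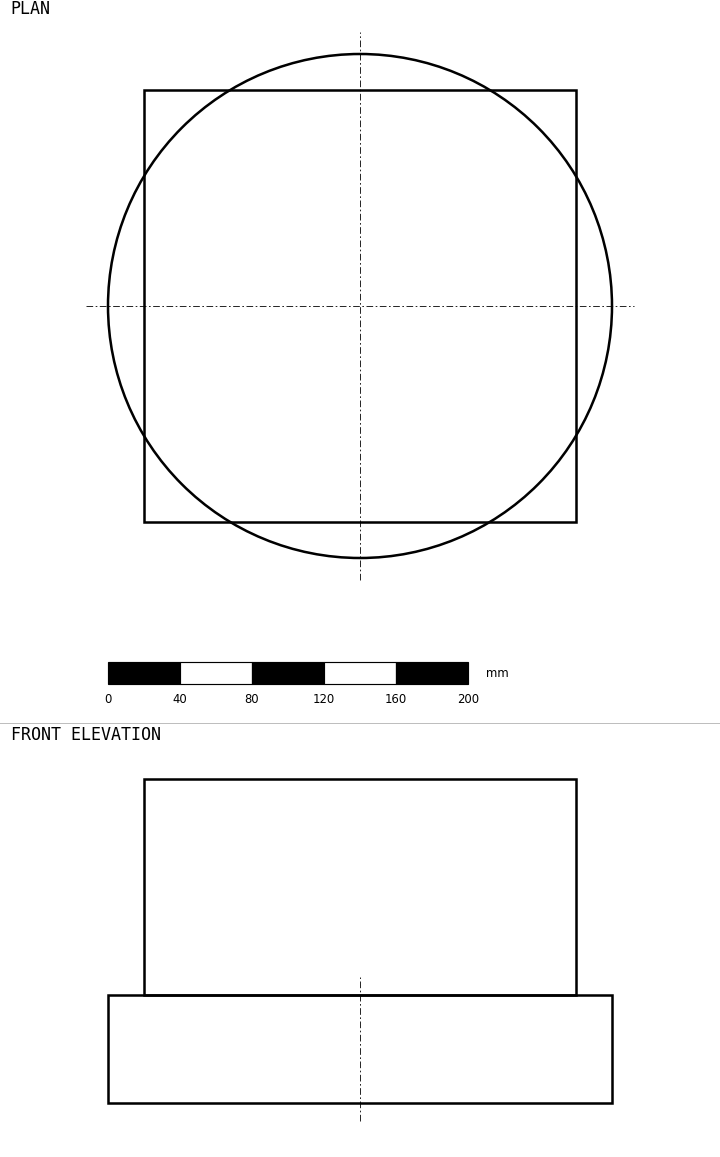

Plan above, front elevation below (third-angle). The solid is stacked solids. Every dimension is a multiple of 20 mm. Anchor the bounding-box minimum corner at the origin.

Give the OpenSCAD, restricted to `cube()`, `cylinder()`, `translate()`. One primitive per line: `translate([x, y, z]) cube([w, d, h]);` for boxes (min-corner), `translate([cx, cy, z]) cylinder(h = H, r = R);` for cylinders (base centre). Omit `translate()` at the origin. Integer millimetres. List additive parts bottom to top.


translate([140, 140, 0]) cylinder(h = 60, r = 140);
translate([20, 20, 60]) cube([240, 240, 120]);


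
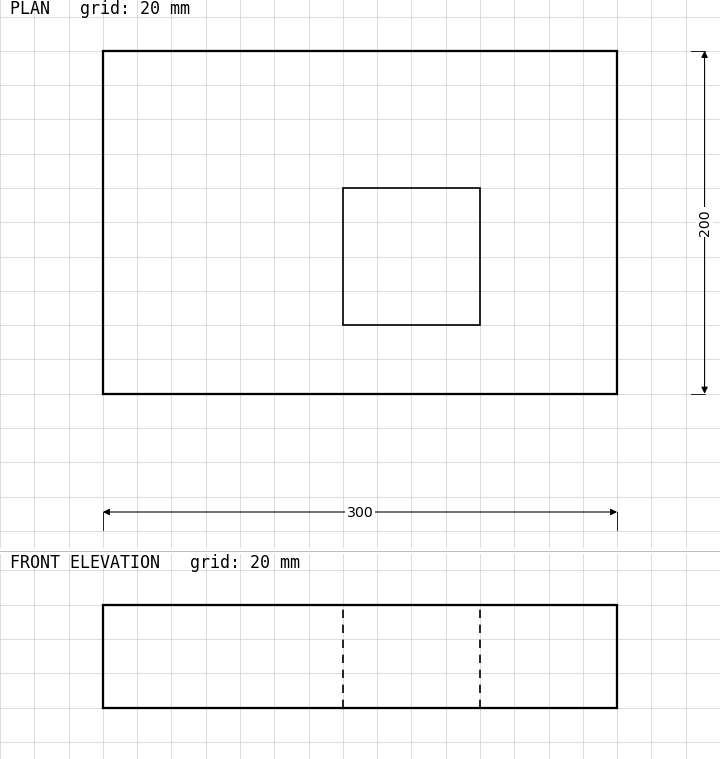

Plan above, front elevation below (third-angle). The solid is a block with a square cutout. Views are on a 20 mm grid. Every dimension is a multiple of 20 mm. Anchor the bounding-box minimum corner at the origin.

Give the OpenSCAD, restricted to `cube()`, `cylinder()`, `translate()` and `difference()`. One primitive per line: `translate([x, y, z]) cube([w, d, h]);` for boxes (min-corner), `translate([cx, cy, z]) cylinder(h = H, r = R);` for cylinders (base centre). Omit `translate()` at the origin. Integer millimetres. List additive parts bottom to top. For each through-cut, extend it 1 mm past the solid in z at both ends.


difference() {
  cube([300, 200, 60]);
  translate([140, 40, -1]) cube([80, 80, 62]);
}


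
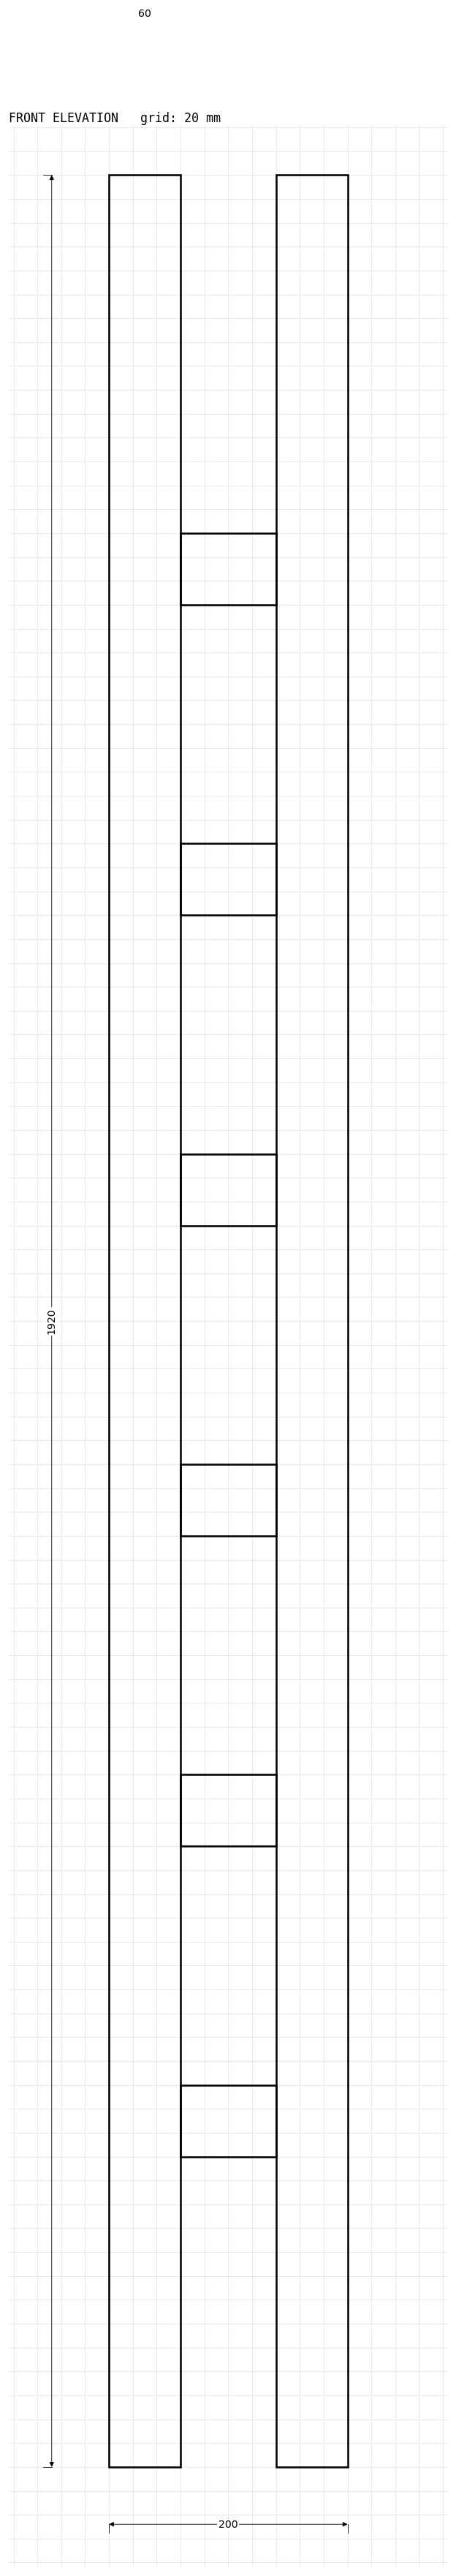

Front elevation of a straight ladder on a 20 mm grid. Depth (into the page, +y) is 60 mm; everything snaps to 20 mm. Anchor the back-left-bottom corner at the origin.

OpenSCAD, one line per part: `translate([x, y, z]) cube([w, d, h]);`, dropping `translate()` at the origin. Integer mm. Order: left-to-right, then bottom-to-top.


cube([60, 60, 1920]);
translate([60, 0, 260]) cube([80, 60, 60]);
translate([60, 0, 520]) cube([80, 60, 60]);
translate([60, 0, 780]) cube([80, 60, 60]);
translate([60, 0, 1040]) cube([80, 60, 60]);
translate([60, 0, 1300]) cube([80, 60, 60]);
translate([60, 0, 1560]) cube([80, 60, 60]);
translate([140, 0, 0]) cube([60, 60, 1920]);
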